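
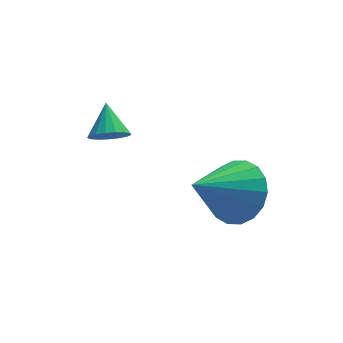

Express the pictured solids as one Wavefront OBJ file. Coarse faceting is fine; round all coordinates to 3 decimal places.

v -2.151 -0.879 -1.968
v -1.686 -0.713 -2.21
v -2.089 -0.101 -1.312
v -1.874 -0.586 -2.342
v -2.126 -0.526 -2.389
v -2.384 -0.547 -2.34
v -2.588 -0.644 -2.205
v -2.693 -0.795 -2.017
v -2.673 -0.965 -1.817
v -2.534 -1.116 -1.652
v -2.307 -1.212 -1.559
v -2.044 -1.232 -1.56
v -1.806 -1.171 -1.655
v -1.647 -1.043 -1.822
v -1.604 -0.878 -2.022
v 0.803 -2.153 -3.632
v 1.416 -2.775 -3.21
v -0.483 -2.727 -2.608
v 1.454 -2.422 -2.965
v 1.362 -2.015 -2.852
v 1.16 -1.636 -2.893
v 0.887 -1.359 -3.081
v 0.597 -1.24 -3.378
v 0.348 -1.301 -3.725
v 0.189 -1.532 -4.054
v 0.151 -1.885 -4.299
v 0.243 -2.291 -4.412
v 0.445 -2.67 -4.37
v 0.718 -2.947 -4.183
v 1.008 -3.067 -3.886
v 1.257 -3.005 -3.539
f 2 1 4
f 2 4 3
f 4 1 5
f 4 5 3
f 5 1 6
f 5 6 3
f 6 1 7
f 6 7 3
f 7 1 8
f 7 8 3
f 8 1 9
f 8 9 3
f 9 1 10
f 9 10 3
f 10 1 11
f 10 11 3
f 11 1 12
f 11 12 3
f 12 1 13
f 12 13 3
f 13 1 14
f 13 14 3
f 14 1 15
f 14 15 3
f 15 1 2
f 15 2 3
f 17 16 19
f 17 19 18
f 19 16 20
f 19 20 18
f 20 16 21
f 20 21 18
f 21 16 22
f 21 22 18
f 22 16 23
f 22 23 18
f 23 16 24
f 23 24 18
f 24 16 25
f 24 25 18
f 25 16 26
f 25 26 18
f 26 16 27
f 26 27 18
f 27 16 28
f 27 28 18
f 28 16 29
f 28 29 18
f 29 16 30
f 29 30 18
f 30 16 31
f 30 31 18
f 31 16 17
f 31 17 18



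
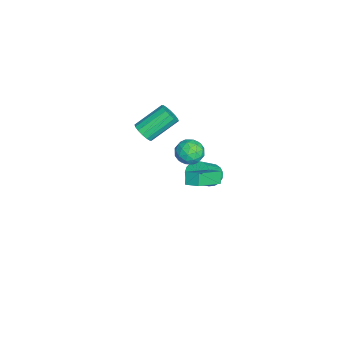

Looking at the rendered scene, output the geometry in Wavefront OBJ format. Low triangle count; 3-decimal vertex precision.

v -3.385 -0.051 -0.486
v -2.96 -0.299 0.081
v -3.73 1.243 1.332
v -4.155 1.491 0.766
v -2.739 -0.038 -0.104
v -3.51 1.504 1.147
v -2.691 0.219 -0.391
v -3.462 1.761 0.86
v -2.829 0.404 -0.704
v -3.6 1.945 0.548
v -3.116 0.466 -0.958
v -3.886 2.008 0.294
v -3.475 0.391 -1.085
v -4.245 1.933 0.166
v -3.81 0.197 -1.052
v -4.58 1.739 0.199
v -4.03 -0.064 -0.867
v -4.801 1.478 0.384
v -4.078 -0.321 -0.58
v -4.849 1.221 0.671
v -3.94 -0.505 -0.268
v -4.711 1.036 0.984
v -3.654 -0.568 -0.014
v -4.424 0.974 1.238
v -3.295 -0.493 0.114
v -4.065 1.049 1.365
v -1.86 3.42 0.133
v -1.042 3.49 -0.316
v -2.118 2.09 -0.544
v -1.3 2.16 -0.993
v -1.316 2.021 -0.068
v -1.156 2.843 0.351
v -2.004 2.737 -1.211
v -1.844 3.559 -0.792
v -1.131 3.068 -1.146
v -0.705 2.625 -0.44
v -2.455 2.955 -0.42
v -2.029 2.512 0.286
v -1.428 3.571 -0.032
v -1.732 2.009 -0.828
v -1.741 1.927 -0.284
v -1.26 1.968 -0.548
v -1.496 3.191 0.36
v -1.015 3.232 0.096
v -1.176 2.369 0.242
v -2.145 2.348 -0.956
v -1.664 2.389 -1.22
v -1.9 3.612 -0.312
v -1.419 3.653 -0.576
v -1.984 3.211 -1.102
v -0.999 3.364 -0.784
v -1.151 2.583 -1.182
v -1.565 2.922 -1.31
v -1.471 3.405 -1.064
v -0.75 3.104 -0.368
v -0.901 2.323 -0.767
v -0.911 2.241 -0.223
v -0.817 2.724 0.023
v -0.802 2.856 -0.857
v -2.259 3.257 -0.093
v -2.41 2.476 -0.492
v -2.343 2.856 -0.883
v -2.249 3.339 -0.637
v -2.009 2.997 0.322
v -2.161 2.216 -0.076
v -1.689 2.175 0.204
v -1.595 2.658 0.45
v -2.358 2.724 -0.003
v -2.601 4.004 -3.546
v -2.041 4.536 -3.71
v -0.939 3.769 -2.438
v -1.499 3.236 -2.274
v -2.244 4.7 -3.436
v -1.142 3.932 -2.164
v -2.528 4.704 -3.187
v -1.426 3.936 -1.915
v -2.829 4.547 -3.02
v -1.728 3.78 -1.748
v -3.078 4.267 -2.974
v -1.977 3.499 -1.702
v -3.218 3.926 -3.059
v -2.116 3.158 -1.787
v -3.216 3.602 -3.256
v -2.114 2.835 -1.983
v -3.073 3.371 -3.519
v -1.972 2.604 -2.246
v -2.822 3.285 -3.788
v -1.721 2.517 -2.515
v -2.521 3.363 -4.002
v -1.419 2.596 -2.729
v -2.237 3.589 -4.112
v -1.136 2.821 -2.839
v -2.037 3.909 -4.092
v -0.935 3.141 -2.819
v -1.966 4.251 -3.947
v -0.864 3.483 -2.674
v 3.818 2.916 2.924
v 4.202 3.648 3.225
v 2.453 4.071 1.861
v 2.837 4.802 2.163
v 4.323 2.918 2.277
v 4.707 3.649 2.579
v 2.958 4.072 1.215
v 3.342 4.804 1.516
f 2 1 5
f 2 5 3
f 3 5 6
f 3 6 4
f 5 1 7
f 5 7 6
f 6 7 8
f 6 8 4
f 7 1 9
f 7 9 8
f 8 9 10
f 8 10 4
f 9 1 11
f 9 11 10
f 10 11 12
f 10 12 4
f 11 1 13
f 11 13 12
f 12 13 14
f 12 14 4
f 13 1 15
f 13 15 14
f 14 15 16
f 14 16 4
f 15 1 17
f 15 17 16
f 16 17 18
f 16 18 4
f 17 1 19
f 17 19 18
f 18 19 20
f 18 20 4
f 19 1 21
f 19 21 20
f 20 21 22
f 20 22 4
f 21 1 23
f 21 23 22
f 22 23 24
f 22 24 4
f 23 1 25
f 23 25 24
f 24 25 26
f 24 26 4
f 25 1 2
f 25 2 26
f 26 2 3
f 26 3 4
f 27 64 43
f 64 38 67
f 43 67 32
f 64 67 43
f 27 43 39
f 43 32 44
f 39 44 28
f 43 44 39
f 27 39 48
f 39 28 49
f 48 49 34
f 39 49 48
f 27 48 60
f 48 34 63
f 60 63 37
f 48 63 60
f 27 60 64
f 60 37 68
f 64 68 38
f 60 68 64
f 28 44 55
f 44 32 58
f 55 58 36
f 44 58 55
f 32 67 45
f 67 38 66
f 45 66 31
f 67 66 45
f 38 68 65
f 68 37 61
f 65 61 29
f 68 61 65
f 37 63 62
f 63 34 50
f 62 50 33
f 63 50 62
f 34 49 54
f 49 28 51
f 54 51 35
f 49 51 54
f 30 56 42
f 56 36 57
f 42 57 31
f 56 57 42
f 30 42 40
f 42 31 41
f 40 41 29
f 42 41 40
f 30 40 47
f 40 29 46
f 47 46 33
f 40 46 47
f 30 47 52
f 47 33 53
f 52 53 35
f 47 53 52
f 30 52 56
f 52 35 59
f 56 59 36
f 52 59 56
f 31 57 45
f 57 36 58
f 45 58 32
f 57 58 45
f 29 41 65
f 41 31 66
f 65 66 38
f 41 66 65
f 33 46 62
f 46 29 61
f 62 61 37
f 46 61 62
f 35 53 54
f 53 33 50
f 54 50 34
f 53 50 54
f 36 59 55
f 59 35 51
f 55 51 28
f 59 51 55
f 70 69 73
f 70 73 71
f 71 73 74
f 71 74 72
f 73 69 75
f 73 75 74
f 74 75 76
f 74 76 72
f 75 69 77
f 75 77 76
f 76 77 78
f 76 78 72
f 77 69 79
f 77 79 78
f 78 79 80
f 78 80 72
f 79 69 81
f 79 81 80
f 80 81 82
f 80 82 72
f 81 69 83
f 81 83 82
f 82 83 84
f 82 84 72
f 83 69 85
f 83 85 84
f 84 85 86
f 84 86 72
f 85 69 87
f 85 87 86
f 86 87 88
f 86 88 72
f 87 69 89
f 87 89 88
f 88 89 90
f 88 90 72
f 89 69 91
f 89 91 90
f 90 91 92
f 90 92 72
f 91 69 93
f 91 93 92
f 92 93 94
f 92 94 72
f 93 69 95
f 93 95 94
f 94 95 96
f 94 96 72
f 95 69 70
f 95 70 96
f 96 70 71
f 96 71 72
f 98 100 97
f 101 98 97
f 97 100 99
f 99 101 97
f 98 104 100
f 102 98 101
f 102 104 98
f 100 104 99
f 103 101 99
f 99 104 103
f 103 102 101
f 104 102 103



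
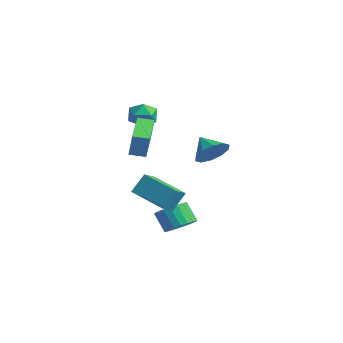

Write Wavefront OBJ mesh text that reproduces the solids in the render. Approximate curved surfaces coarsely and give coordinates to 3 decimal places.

v 1.796 -2.405 3.232
v 2.239 -2.424 4.571
v 2.249 -1.686 3.093
v 2.692 -1.706 4.431
v 3.448 -3.554 2.669
v 3.891 -3.574 4.007
v 3.901 -2.836 2.529
v 4.344 -2.855 3.868
v 2.167 0.068 -3.443
v 2.84 0.389 -2.921
v 2.106 0.193 -1.854
v 1.433 -0.128 -2.377
v 2.644 0.703 -2.999
v 1.909 0.507 -1.932
v 2.365 0.908 -3.153
v 1.631 0.711 -2.086
v 2.052 0.967 -3.357
v 1.318 0.77 -2.29
v 1.759 0.871 -3.576
v 1.025 0.674 -2.51
v 1.537 0.636 -3.773
v 0.802 0.439 -2.706
v 1.423 0.303 -3.912
v 0.689 0.106 -2.845
v 1.438 -0.071 -3.971
v 0.704 -0.267 -2.904
v 1.58 -0.42 -3.938
v 0.845 -0.617 -2.871
v 1.822 -0.685 -3.819
v 1.088 -0.882 -2.753
v 2.125 -0.82 -3.636
v 1.391 -1.017 -2.569
v 2.435 -0.801 -3.42
v 1.7 -0.998 -2.353
v 2.698 -0.632 -3.207
v 1.964 -0.829 -2.14
v 2.87 -0.342 -3.036
v 2.135 -0.538 -1.969
v 2.92 0.02 -2.934
v 2.186 -0.177 -1.868
v 2.484 -2.355 -0.563
v 2.569 -1.671 0.504
v 4.331 -1.606 -1.192
v 4.416 -0.922 -0.125
v 2.984 -3.178 -0.075
v 3.069 -2.494 0.992
v 4.831 -2.429 -0.704
v 4.916 -1.745 0.363
v -2.806 0.027 2.903
v -2.527 0.433 3.649
v -1.433 -0.233 2.531
v -1.154 0.173 3.277
v -1.579 -0.611 3.327
v -2.428 -0.451 3.557
v -1.532 0.651 2.623
v -2.381 0.811 2.853
v -1.74 0.818 3.476
v -1.769 0.039 3.911
v -2.191 0.161 2.269
v -2.22 -0.618 2.704
v -0.317 3.336 0.315
v 0.255 3.67 1.129
v -1.423 3.204 1.145
v -0.017 4.188 0.849
v -0.403 4.381 0.365
v -0.757 4.174 -0.139
v -0.942 3.647 -0.469
v -0.889 3.001 -0.5
v -0.617 2.483 -0.22
v -0.23 2.29 0.265
v 0.123 2.497 0.768
v 0.309 3.024 1.098
f 2 4 1
f 5 2 1
f 1 4 3
f 3 5 1
f 2 8 4
f 6 2 5
f 6 8 2
f 4 8 3
f 7 5 3
f 3 8 7
f 7 6 5
f 8 6 7
f 10 9 13
f 10 13 11
f 11 13 14
f 11 14 12
f 13 9 15
f 13 15 14
f 14 15 16
f 14 16 12
f 15 9 17
f 15 17 16
f 16 17 18
f 16 18 12
f 17 9 19
f 17 19 18
f 18 19 20
f 18 20 12
f 19 9 21
f 19 21 20
f 20 21 22
f 20 22 12
f 21 9 23
f 21 23 22
f 22 23 24
f 22 24 12
f 23 9 25
f 23 25 24
f 24 25 26
f 24 26 12
f 25 9 27
f 25 27 26
f 26 27 28
f 26 28 12
f 27 9 29
f 27 29 28
f 28 29 30
f 28 30 12
f 29 9 31
f 29 31 30
f 30 31 32
f 30 32 12
f 31 9 33
f 31 33 32
f 32 33 34
f 32 34 12
f 33 9 35
f 33 35 34
f 34 35 36
f 34 36 12
f 35 9 37
f 35 37 36
f 36 37 38
f 36 38 12
f 37 9 39
f 37 39 38
f 38 39 40
f 38 40 12
f 39 9 10
f 39 10 40
f 40 10 11
f 40 11 12
f 42 44 41
f 45 42 41
f 41 44 43
f 43 45 41
f 42 48 44
f 46 42 45
f 46 48 42
f 44 48 43
f 47 45 43
f 43 48 47
f 47 46 45
f 48 46 47
f 49 60 54
f 49 54 50
f 49 50 56
f 49 56 59
f 49 59 60
f 50 54 58
f 54 60 53
f 60 59 51
f 59 56 55
f 56 50 57
f 52 58 53
f 52 53 51
f 52 51 55
f 52 55 57
f 52 57 58
f 53 58 54
f 51 53 60
f 55 51 59
f 57 55 56
f 58 57 50
f 62 61 64
f 62 64 63
f 64 61 65
f 64 65 63
f 65 61 66
f 65 66 63
f 66 61 67
f 66 67 63
f 67 61 68
f 67 68 63
f 68 61 69
f 68 69 63
f 69 61 70
f 69 70 63
f 70 61 71
f 70 71 63
f 71 61 72
f 71 72 63
f 72 61 62
f 72 62 63



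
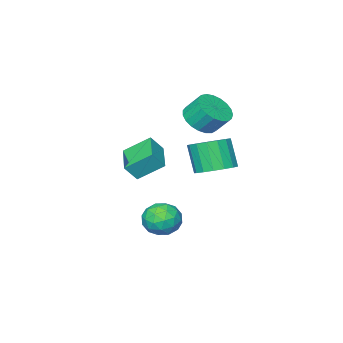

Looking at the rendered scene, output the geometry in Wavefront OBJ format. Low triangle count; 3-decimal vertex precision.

v 3.646 -3.359 0.495
v 2.774 -2.493 1.372
v 4.617 -2.063 0.18
v 3.745 -1.196 1.057
v 4.195 -3.584 1.263
v 3.323 -2.717 2.14
v 5.166 -2.287 0.948
v 4.294 -1.421 1.825
v -0.018 -2.088 -0.691
v 0.797 -2.689 -0.883
v 0.612 -3.412 0.6
v -0.202 -2.812 0.791
v 0.992 -2.292 -0.665
v 0.807 -3.015 0.818
v 0.955 -1.848 -0.453
v 0.77 -2.571 1.03
v 0.696 -1.459 -0.296
v 0.511 -2.183 1.187
v 0.273 -1.215 -0.229
v 0.088 -1.938 1.254
v -0.217 -1.17 -0.268
v -0.401 -1.894 1.214
v -0.66 -1.336 -0.404
v -0.845 -2.06 1.078
v -0.957 -1.674 -0.606
v -1.142 -2.398 0.876
v -1.038 -2.107 -0.828
v -1.223 -2.831 0.655
v -0.886 -2.536 -1.018
v -1.071 -3.259 0.465
v -0.535 -2.862 -1.133
v -0.719 -3.585 0.349
v -0.065 -3.011 -1.147
v -0.249 -3.734 0.335
v 0.416 -2.948 -1.057
v 0.231 -3.672 0.426
v 0.035 -3.185 2.152
v 0.881 -3.394 2.6
v 0.571 -2.684 3.516
v -0.275 -2.475 3.068
v 0.981 -3.066 2.38
v 0.671 -2.356 3.296
v 0.917 -2.758 2.12
v 0.607 -2.049 3.036
v 0.7 -2.525 1.866
v 0.39 -1.815 2.782
v 0.369 -2.405 1.661
v 0.059 -1.695 2.577
v -0.02 -2.421 1.541
v -0.33 -1.711 2.457
v -0.4 -2.568 1.527
v -0.71 -1.858 2.443
v -0.704 -2.822 1.621
v -1.014 -2.112 2.537
v -0.881 -3.139 1.806
v -1.191 -2.429 2.723
v -0.899 -3.464 2.052
v -1.209 -2.754 2.968
v -0.756 -3.74 2.314
v -1.066 -3.031 3.231
v -0.476 -3.921 2.549
v -0.786 -3.211 3.465
v -0.107 -3.974 2.715
v -0.417 -3.264 3.631
v 0.286 -3.891 2.784
v -0.025 -3.181 3.7
v 0.635 -3.686 2.743
v 0.325 -2.976 3.659
v 3.277 -1.511 -3.466
v 3.882 -1.842 -2.758
v 2.238 -2.678 -3.122
v 2.843 -3.009 -2.414
v 2.379 -2.143 -2.303
v 3.021 -1.422 -2.515
v 3.099 -3.098 -3.365
v 3.741 -2.377 -3.577
v 3.772 -2.823 -2.696
v 3.327 -2.233 -2.039
v 2.793 -2.287 -3.841
v 2.348 -1.697 -3.184
v 3.671 -1.575 -3.142
v 2.449 -2.945 -2.738
v 2.176 -2.437 -2.672
v 2.532 -2.631 -2.256
v 3.164 -1.328 -2.999
v 3.52 -1.522 -2.583
v 2.637 -1.699 -2.316
v 2.6 -2.998 -3.297
v 2.956 -3.192 -2.881
v 3.588 -1.889 -3.624
v 3.944 -2.083 -3.208
v 3.483 -2.821 -3.564
v 3.962 -2.345 -2.69
v 3.351 -3.031 -2.487
v 3.502 -3.083 -3.046
v 3.879 -2.659 -3.171
v 3.7 -1.998 -2.304
v 3.09 -2.684 -2.102
v 2.817 -2.175 -2.036
v 3.194 -1.752 -2.161
v 3.636 -2.575 -2.267
v 3.03 -1.836 -3.778
v 2.42 -2.522 -3.576
v 2.926 -2.768 -3.719
v 3.303 -2.345 -3.844
v 2.769 -1.489 -3.393
v 2.158 -2.175 -3.19
v 2.241 -1.861 -2.709
v 2.618 -1.437 -2.834
v 2.484 -1.945 -3.613
f 2 4 1
f 5 2 1
f 1 4 3
f 3 5 1
f 2 8 4
f 6 2 5
f 6 8 2
f 4 8 3
f 7 5 3
f 3 8 7
f 7 6 5
f 8 6 7
f 10 9 13
f 10 13 11
f 11 13 14
f 11 14 12
f 13 9 15
f 13 15 14
f 14 15 16
f 14 16 12
f 15 9 17
f 15 17 16
f 16 17 18
f 16 18 12
f 17 9 19
f 17 19 18
f 18 19 20
f 18 20 12
f 19 9 21
f 19 21 20
f 20 21 22
f 20 22 12
f 21 9 23
f 21 23 22
f 22 23 24
f 22 24 12
f 23 9 25
f 23 25 24
f 24 25 26
f 24 26 12
f 25 9 27
f 25 27 26
f 26 27 28
f 26 28 12
f 27 9 29
f 27 29 28
f 28 29 30
f 28 30 12
f 29 9 31
f 29 31 30
f 30 31 32
f 30 32 12
f 31 9 33
f 31 33 32
f 32 33 34
f 32 34 12
f 33 9 35
f 33 35 34
f 34 35 36
f 34 36 12
f 35 9 10
f 35 10 36
f 36 10 11
f 36 11 12
f 38 37 41
f 38 41 39
f 39 41 42
f 39 42 40
f 41 37 43
f 41 43 42
f 42 43 44
f 42 44 40
f 43 37 45
f 43 45 44
f 44 45 46
f 44 46 40
f 45 37 47
f 45 47 46
f 46 47 48
f 46 48 40
f 47 37 49
f 47 49 48
f 48 49 50
f 48 50 40
f 49 37 51
f 49 51 50
f 50 51 52
f 50 52 40
f 51 37 53
f 51 53 52
f 52 53 54
f 52 54 40
f 53 37 55
f 53 55 54
f 54 55 56
f 54 56 40
f 55 37 57
f 55 57 56
f 56 57 58
f 56 58 40
f 57 37 59
f 57 59 58
f 58 59 60
f 58 60 40
f 59 37 61
f 59 61 60
f 60 61 62
f 60 62 40
f 61 37 63
f 61 63 62
f 62 63 64
f 62 64 40
f 63 37 65
f 63 65 64
f 64 65 66
f 64 66 40
f 65 37 67
f 65 67 66
f 66 67 68
f 66 68 40
f 67 37 38
f 67 38 68
f 68 38 39
f 68 39 40
f 69 106 85
f 106 80 109
f 85 109 74
f 106 109 85
f 69 85 81
f 85 74 86
f 81 86 70
f 85 86 81
f 69 81 90
f 81 70 91
f 90 91 76
f 81 91 90
f 69 90 102
f 90 76 105
f 102 105 79
f 90 105 102
f 69 102 106
f 102 79 110
f 106 110 80
f 102 110 106
f 70 86 97
f 86 74 100
f 97 100 78
f 86 100 97
f 74 109 87
f 109 80 108
f 87 108 73
f 109 108 87
f 80 110 107
f 110 79 103
f 107 103 71
f 110 103 107
f 79 105 104
f 105 76 92
f 104 92 75
f 105 92 104
f 76 91 96
f 91 70 93
f 96 93 77
f 91 93 96
f 72 98 84
f 98 78 99
f 84 99 73
f 98 99 84
f 72 84 82
f 84 73 83
f 82 83 71
f 84 83 82
f 72 82 89
f 82 71 88
f 89 88 75
f 82 88 89
f 72 89 94
f 89 75 95
f 94 95 77
f 89 95 94
f 72 94 98
f 94 77 101
f 98 101 78
f 94 101 98
f 73 99 87
f 99 78 100
f 87 100 74
f 99 100 87
f 71 83 107
f 83 73 108
f 107 108 80
f 83 108 107
f 75 88 104
f 88 71 103
f 104 103 79
f 88 103 104
f 77 95 96
f 95 75 92
f 96 92 76
f 95 92 96
f 78 101 97
f 101 77 93
f 97 93 70
f 101 93 97



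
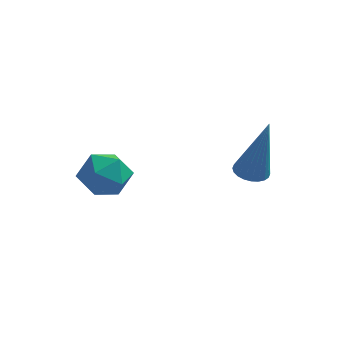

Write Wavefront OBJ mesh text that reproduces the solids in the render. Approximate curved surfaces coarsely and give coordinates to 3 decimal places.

v 1.631 1.514 -3.241
v 2.135 1.417 -3.371
v 2.129 1.326 -1.159
v 2.137 1.623 -3.353
v 2.062 1.812 -3.318
v 1.921 1.956 -3.271
v 1.736 2.033 -3.22
v 1.535 2.031 -3.172
v 1.348 1.95 -3.135
v 1.205 1.802 -3.113
v 1.126 1.611 -3.112
v 1.124 1.405 -3.13
v 1.199 1.216 -3.165
v 1.34 1.072 -3.212
v 1.525 0.995 -3.263
v 1.726 0.997 -3.311
v 1.913 1.078 -3.348
v 2.057 1.226 -3.369
v -1.53 -1.079 -1.418
v -0.933 -1.439 -1.809
v -2.327 -2.041 -1.751
v -1.73 -2.401 -2.142
v -1.716 -2.356 -1.344
v -1.223 -1.762 -1.138
v -2.037 -1.718 -2.422
v -1.544 -1.124 -2.216
v -1.246 -1.834 -2.429
v -1.048 -2.228 -1.763
v -2.212 -1.252 -1.797
v -2.014 -1.646 -1.131
f 2 1 4
f 2 4 3
f 4 1 5
f 4 5 3
f 5 1 6
f 5 6 3
f 6 1 7
f 6 7 3
f 7 1 8
f 7 8 3
f 8 1 9
f 8 9 3
f 9 1 10
f 9 10 3
f 10 1 11
f 10 11 3
f 11 1 12
f 11 12 3
f 12 1 13
f 12 13 3
f 13 1 14
f 13 14 3
f 14 1 15
f 14 15 3
f 15 1 16
f 15 16 3
f 16 1 17
f 16 17 3
f 17 1 18
f 17 18 3
f 18 1 2
f 18 2 3
f 19 30 24
f 19 24 20
f 19 20 26
f 19 26 29
f 19 29 30
f 20 24 28
f 24 30 23
f 30 29 21
f 29 26 25
f 26 20 27
f 22 28 23
f 22 23 21
f 22 21 25
f 22 25 27
f 22 27 28
f 23 28 24
f 21 23 30
f 25 21 29
f 27 25 26
f 28 27 20



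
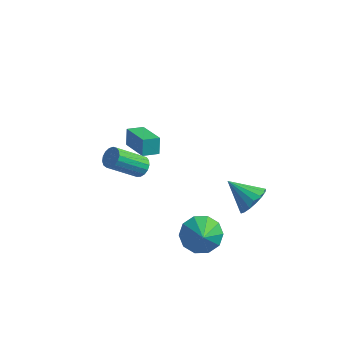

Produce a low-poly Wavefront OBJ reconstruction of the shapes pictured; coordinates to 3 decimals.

v -3.323 0.834 -0.685
v -3.471 1.243 0.182
v -4.725 1.925 -1.439
v -4.873 2.334 -0.572
v -2.707 1.486 -0.888
v -2.855 1.895 -0.021
v -4.109 2.577 -1.642
v -4.257 2.986 -0.775
v 2.614 0.701 -1.651
v 3.119 0.985 -0.937
v 1.226 0.799 -0.709
v 3.006 1.359 -1.141
v 2.804 1.581 -1.463
v 2.558 1.602 -1.828
v 2.325 1.416 -2.152
v 2.158 1.067 -2.361
v 2.095 0.633 -2.408
v 2.151 0.215 -2.281
v 2.314 -0.091 -2.01
v 2.545 -0.217 -1.657
v 2.791 -0.132 -1.302
v 2.998 0.144 -1.027
v 3.116 0.547 -0.896
v 1.653 -3.415 -0.491
v 2.572 -3.388 -0.977
v 2.067 -4.145 0.251
v 2.572 -2.929 -0.526
v 2.221 -2.657 -0.062
v 1.653 -2.674 0.238
v 1.085 -2.974 0.26
v 0.734 -3.443 -0.005
v 0.734 -3.901 -0.456
v 1.085 -4.173 -0.92
v 1.653 -4.156 -1.22
v 2.221 -3.856 -1.242
v -1.782 -2.594 2.6
v -1.457 -2.385 3.033
v -2.513 -3.358 4.293
v -2.838 -3.566 3.86
v -1.661 -2.198 3.007
v -2.717 -3.171 4.267
v -1.892 -2.102 2.887
v -2.948 -3.075 4.147
v -2.098 -2.118 2.702
v -3.154 -3.091 3.962
v -2.232 -2.244 2.493
v -3.288 -3.216 3.753
v -2.262 -2.449 2.309
v -3.318 -3.422 3.569
v -2.183 -2.688 2.192
v -3.239 -3.66 3.451
v -2.012 -2.905 2.168
v -3.067 -3.877 3.427
v -1.788 -3.051 2.243
v -2.843 -4.023 3.503
v -1.562 -3.092 2.4
v -2.618 -4.064 3.66
v -1.387 -3.019 2.603
v -2.443 -3.991 3.862
v -1.303 -2.848 2.805
v -2.359 -3.821 4.065
v -1.328 -2.62 2.96
v -2.384 -3.592 4.22
f 2 4 1
f 5 2 1
f 1 4 3
f 3 5 1
f 2 8 4
f 6 2 5
f 6 8 2
f 4 8 3
f 7 5 3
f 3 8 7
f 7 6 5
f 8 6 7
f 10 9 12
f 10 12 11
f 12 9 13
f 12 13 11
f 13 9 14
f 13 14 11
f 14 9 15
f 14 15 11
f 15 9 16
f 15 16 11
f 16 9 17
f 16 17 11
f 17 9 18
f 17 18 11
f 18 9 19
f 18 19 11
f 19 9 20
f 19 20 11
f 20 9 21
f 20 21 11
f 21 9 22
f 21 22 11
f 22 9 23
f 22 23 11
f 23 9 10
f 23 10 11
f 25 24 27
f 25 27 26
f 27 24 28
f 27 28 26
f 28 24 29
f 28 29 26
f 29 24 30
f 29 30 26
f 30 24 31
f 30 31 26
f 31 24 32
f 31 32 26
f 32 24 33
f 32 33 26
f 33 24 34
f 33 34 26
f 34 24 35
f 34 35 26
f 35 24 25
f 35 25 26
f 37 36 40
f 37 40 38
f 38 40 41
f 38 41 39
f 40 36 42
f 40 42 41
f 41 42 43
f 41 43 39
f 42 36 44
f 42 44 43
f 43 44 45
f 43 45 39
f 44 36 46
f 44 46 45
f 45 46 47
f 45 47 39
f 46 36 48
f 46 48 47
f 47 48 49
f 47 49 39
f 48 36 50
f 48 50 49
f 49 50 51
f 49 51 39
f 50 36 52
f 50 52 51
f 51 52 53
f 51 53 39
f 52 36 54
f 52 54 53
f 53 54 55
f 53 55 39
f 54 36 56
f 54 56 55
f 55 56 57
f 55 57 39
f 56 36 58
f 56 58 57
f 57 58 59
f 57 59 39
f 58 36 60
f 58 60 59
f 59 60 61
f 59 61 39
f 60 36 62
f 60 62 61
f 61 62 63
f 61 63 39
f 62 36 37
f 62 37 63
f 63 37 38
f 63 38 39



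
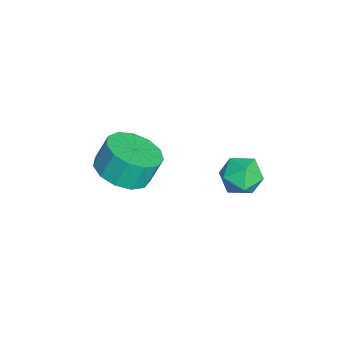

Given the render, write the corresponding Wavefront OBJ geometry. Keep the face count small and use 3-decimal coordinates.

v -0.647 2.52 2.088
v -0.223 1.952 1.996
v -1.577 1.848 1.944
v -1.153 1.28 1.852
v -1.202 1.59 2.495
v -0.627 2.006 2.584
v -1.173 1.794 1.356
v -0.598 2.21 1.445
v -0.548 1.504 1.544
v -0.565 1.377 2.248
v -1.235 2.423 1.692
v -1.252 2.296 2.396
v -3.059 -1.525 -0.095
v -2.445 -0.854 -0.288
v -2.606 -0.445 0.622
v -3.221 -1.115 0.815
v -2.911 -0.678 -0.449
v -3.072 -0.269 0.46
v -3.425 -0.771 -0.499
v -3.586 -0.361 0.411
v -3.822 -1.103 -0.419
v -3.983 -0.694 0.49
v -3.977 -1.569 -0.237
v -4.138 -1.16 0.672
v -3.841 -2.021 -0.01
v -4.002 -1.612 0.899
v -3.457 -2.315 0.191
v -3.618 -1.906 1.1
v -2.947 -2.359 0.301
v -3.108 -1.95 1.21
v -2.472 -2.137 0.285
v -2.633 -1.728 1.194
v -2.184 -1.721 0.149
v -2.345 -1.312 1.058
v -2.174 -1.243 -0.065
v -2.335 -0.834 0.845
f 1 12 6
f 1 6 2
f 1 2 8
f 1 8 11
f 1 11 12
f 2 6 10
f 6 12 5
f 12 11 3
f 11 8 7
f 8 2 9
f 4 10 5
f 4 5 3
f 4 3 7
f 4 7 9
f 4 9 10
f 5 10 6
f 3 5 12
f 7 3 11
f 9 7 8
f 10 9 2
f 14 13 17
f 14 17 15
f 15 17 18
f 15 18 16
f 17 13 19
f 17 19 18
f 18 19 20
f 18 20 16
f 19 13 21
f 19 21 20
f 20 21 22
f 20 22 16
f 21 13 23
f 21 23 22
f 22 23 24
f 22 24 16
f 23 13 25
f 23 25 24
f 24 25 26
f 24 26 16
f 25 13 27
f 25 27 26
f 26 27 28
f 26 28 16
f 27 13 29
f 27 29 28
f 28 29 30
f 28 30 16
f 29 13 31
f 29 31 30
f 30 31 32
f 30 32 16
f 31 13 33
f 31 33 32
f 32 33 34
f 32 34 16
f 33 13 35
f 33 35 34
f 34 35 36
f 34 36 16
f 35 13 14
f 35 14 36
f 36 14 15
f 36 15 16



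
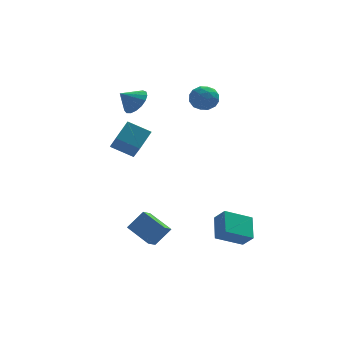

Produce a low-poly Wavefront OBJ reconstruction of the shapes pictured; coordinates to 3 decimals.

v 2.074 2.353 3.073
v 2.436 2.884 2.467
v 3.284 1.596 3.133
v 3.646 2.127 2.527
v 3.476 2.434 3.337
v 2.728 2.902 3.3
v 2.992 1.578 2.3
v 2.244 2.046 2.263
v 3.003 2.405 1.989
v 3.302 2.934 2.63
v 2.418 1.546 2.97
v 2.717 2.075 3.611
v 2.148 2.685 2.765
v 3.572 1.795 2.835
v 3.471 1.976 3.312
v 3.684 2.287 2.955
v 2.32 2.696 3.254
v 2.533 3.007 2.898
v 3.144 2.743 3.41
v 3.187 1.473 2.702
v 3.4 1.784 2.346
v 2.036 2.193 2.645
v 2.249 2.504 2.288
v 2.576 1.737 2.19
v 2.695 2.715 2.127
v 3.406 2.27 2.163
v 3.022 1.948 2.029
v 2.582 2.223 2.007
v 2.871 3.026 2.504
v 3.582 2.581 2.539
v 3.482 2.762 3.016
v 3.042 3.037 2.994
v 3.204 2.744 2.223
v 2.138 1.899 3.061
v 2.849 1.454 3.096
v 2.678 1.443 2.606
v 2.238 1.718 2.584
v 2.314 2.21 3.437
v 3.025 1.765 3.473
v 3.138 2.257 3.593
v 2.698 2.532 3.571
v 2.516 1.736 3.377
v -0.745 -3.29 -5.06
v -1.215 -3.948 -4.523
v -1.666 -2.125 -4.438
v -2.135 -2.782 -3.901
v 0.135 -3.118 -4.079
v -0.334 -3.775 -3.542
v -0.785 -1.952 -3.457
v -1.255 -2.61 -2.92
v 2.191 -4.372 -4.228
v 2.632 -4.887 -3.479
v 2.409 -3.067 -3.46
v 2.85 -3.582 -2.711
v 3.71 -4.178 -4.989
v 4.151 -4.693 -4.24
v 3.928 -2.873 -4.221
v 4.369 -3.388 -3.472
v -0.919 1.87 3.003
v -0.454 2.358 3.599
v -1.781 1.77 3.757
v -0.68 2.652 3.379
v -0.961 2.766 3.073
v -1.232 2.675 2.751
v -1.432 2.4 2.487
v -1.514 2.003 2.341
v -1.459 1.576 2.346
v -1.281 1.216 2.502
v -1.02 1.006 2.772
v -0.736 0.994 3.096
v -0.493 1.183 3.398
v -0.348 1.529 3.609
v -0.334 1.953 3.682
v -2.706 -3.133 2.93
v -1.984 -2.355 3.681
v -2.828 -1.766 1.631
v -2.106 -0.988 2.382
v -1.554 -3.612 2.318
v -0.832 -2.834 3.069
v -1.676 -2.245 1.019
v -0.954 -1.467 1.77
f 1 38 17
f 38 12 41
f 17 41 6
f 38 41 17
f 1 17 13
f 17 6 18
f 13 18 2
f 17 18 13
f 1 13 22
f 13 2 23
f 22 23 8
f 13 23 22
f 1 22 34
f 22 8 37
f 34 37 11
f 22 37 34
f 1 34 38
f 34 11 42
f 38 42 12
f 34 42 38
f 2 18 29
f 18 6 32
f 29 32 10
f 18 32 29
f 6 41 19
f 41 12 40
f 19 40 5
f 41 40 19
f 12 42 39
f 42 11 35
f 39 35 3
f 42 35 39
f 11 37 36
f 37 8 24
f 36 24 7
f 37 24 36
f 8 23 28
f 23 2 25
f 28 25 9
f 23 25 28
f 4 30 16
f 30 10 31
f 16 31 5
f 30 31 16
f 4 16 14
f 16 5 15
f 14 15 3
f 16 15 14
f 4 14 21
f 14 3 20
f 21 20 7
f 14 20 21
f 4 21 26
f 21 7 27
f 26 27 9
f 21 27 26
f 4 26 30
f 26 9 33
f 30 33 10
f 26 33 30
f 5 31 19
f 31 10 32
f 19 32 6
f 31 32 19
f 3 15 39
f 15 5 40
f 39 40 12
f 15 40 39
f 7 20 36
f 20 3 35
f 36 35 11
f 20 35 36
f 9 27 28
f 27 7 24
f 28 24 8
f 27 24 28
f 10 33 29
f 33 9 25
f 29 25 2
f 33 25 29
f 44 46 43
f 47 44 43
f 43 46 45
f 45 47 43
f 44 50 46
f 48 44 47
f 48 50 44
f 46 50 45
f 49 47 45
f 45 50 49
f 49 48 47
f 50 48 49
f 52 54 51
f 55 52 51
f 51 54 53
f 53 55 51
f 52 58 54
f 56 52 55
f 56 58 52
f 54 58 53
f 57 55 53
f 53 58 57
f 57 56 55
f 58 56 57
f 60 59 62
f 60 62 61
f 62 59 63
f 62 63 61
f 63 59 64
f 63 64 61
f 64 59 65
f 64 65 61
f 65 59 66
f 65 66 61
f 66 59 67
f 66 67 61
f 67 59 68
f 67 68 61
f 68 59 69
f 68 69 61
f 69 59 70
f 69 70 61
f 70 59 71
f 70 71 61
f 71 59 72
f 71 72 61
f 72 59 73
f 72 73 61
f 73 59 60
f 73 60 61
f 75 77 74
f 78 75 74
f 74 77 76
f 76 78 74
f 75 81 77
f 79 75 78
f 79 81 75
f 77 81 76
f 80 78 76
f 76 81 80
f 80 79 78
f 81 79 80



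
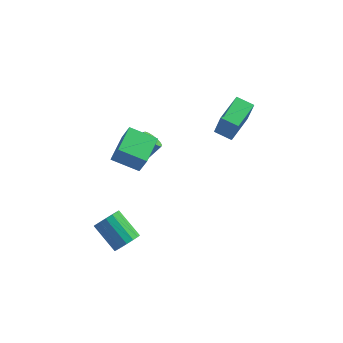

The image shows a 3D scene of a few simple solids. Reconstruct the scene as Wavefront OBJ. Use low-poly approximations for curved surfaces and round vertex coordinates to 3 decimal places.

v -2.96 -4.187 -4.085
v -2.516 -4.455 -3.35
v -4.015 -3.621 -2.139
v -4.46 -3.353 -2.875
v -2.352 -4.029 -3.441
v -3.852 -3.195 -2.23
v -2.351 -3.644 -3.705
v -3.851 -2.811 -2.494
v -2.514 -3.406 -4.07
v -4.013 -2.572 -2.86
v -2.796 -3.376 -4.44
v -4.295 -2.542 -3.229
v -3.122 -3.564 -4.715
v -4.621 -2.73 -3.504
v -3.405 -3.919 -4.821
v -4.904 -3.085 -3.61
v -3.568 -4.345 -4.73
v -5.068 -3.511 -3.519
v -3.569 -4.729 -4.466
v -5.069 -3.896 -3.255
v -3.407 -4.968 -4.1
v -4.906 -4.134 -2.89
v -3.125 -4.998 -3.731
v -4.624 -4.164 -2.52
v -2.799 -4.81 -3.456
v -4.298 -3.976 -2.245
v 0.98 0.64 3.096
v 1.419 0.342 4.785
v 1.436 2.686 3.339
v 1.875 2.388 5.027
v 2.085 0.432 2.773
v 2.524 0.134 4.461
v 2.541 2.478 3.015
v 2.98 2.18 4.704
v -4.636 -1.674 1.18
v -4.066 -2.012 2.592
v -4.501 0.229 1.58
v -3.93 -0.108 2.992
v -2.91 -1.652 0.488
v -2.339 -1.989 1.9
v -2.774 0.252 0.888
v -2.204 -0.086 2.3
v -4.291 3.055 -2.435
v -3.664 2.755 -2.744
v -2.963 3.344 -1.893
v -3.589 3.645 -1.585
v -3.709 3.068 -2.924
v -3.007 3.657 -2.073
v -3.886 3.378 -2.992
v -3.185 3.967 -2.142
v -4.157 3.614 -2.933
v -3.455 4.203 -2.082
v -4.458 3.722 -2.759
v -3.756 4.311 -1.909
v -4.72 3.678 -2.512
v -4.019 4.267 -1.661
v -4.885 3.49 -2.247
v -4.183 4.08 -1.396
v -4.913 3.203 -2.025
v -4.212 3.793 -1.174
v -4.799 2.883 -1.897
v -4.097 3.472 -1.046
v -4.568 2.602 -1.892
v -3.866 3.191 -1.042
v -4.274 2.424 -2.012
v -3.572 3.014 -1.162
v -3.983 2.392 -2.229
v -3.282 2.981 -1.378
v -3.763 2.511 -2.493
v -3.062 3.1 -1.642
f 2 1 5
f 2 5 3
f 3 5 6
f 3 6 4
f 5 1 7
f 5 7 6
f 6 7 8
f 6 8 4
f 7 1 9
f 7 9 8
f 8 9 10
f 8 10 4
f 9 1 11
f 9 11 10
f 10 11 12
f 10 12 4
f 11 1 13
f 11 13 12
f 12 13 14
f 12 14 4
f 13 1 15
f 13 15 14
f 14 15 16
f 14 16 4
f 15 1 17
f 15 17 16
f 16 17 18
f 16 18 4
f 17 1 19
f 17 19 18
f 18 19 20
f 18 20 4
f 19 1 21
f 19 21 20
f 20 21 22
f 20 22 4
f 21 1 23
f 21 23 22
f 22 23 24
f 22 24 4
f 23 1 25
f 23 25 24
f 24 25 26
f 24 26 4
f 25 1 2
f 25 2 26
f 26 2 3
f 26 3 4
f 28 30 27
f 31 28 27
f 27 30 29
f 29 31 27
f 28 34 30
f 32 28 31
f 32 34 28
f 30 34 29
f 33 31 29
f 29 34 33
f 33 32 31
f 34 32 33
f 36 38 35
f 39 36 35
f 35 38 37
f 37 39 35
f 36 42 38
f 40 36 39
f 40 42 36
f 38 42 37
f 41 39 37
f 37 42 41
f 41 40 39
f 42 40 41
f 44 43 47
f 44 47 45
f 45 47 48
f 45 48 46
f 47 43 49
f 47 49 48
f 48 49 50
f 48 50 46
f 49 43 51
f 49 51 50
f 50 51 52
f 50 52 46
f 51 43 53
f 51 53 52
f 52 53 54
f 52 54 46
f 53 43 55
f 53 55 54
f 54 55 56
f 54 56 46
f 55 43 57
f 55 57 56
f 56 57 58
f 56 58 46
f 57 43 59
f 57 59 58
f 58 59 60
f 58 60 46
f 59 43 61
f 59 61 60
f 60 61 62
f 60 62 46
f 61 43 63
f 61 63 62
f 62 63 64
f 62 64 46
f 63 43 65
f 63 65 64
f 64 65 66
f 64 66 46
f 65 43 67
f 65 67 66
f 66 67 68
f 66 68 46
f 67 43 69
f 67 69 68
f 68 69 70
f 68 70 46
f 69 43 44
f 69 44 70
f 70 44 45
f 70 45 46



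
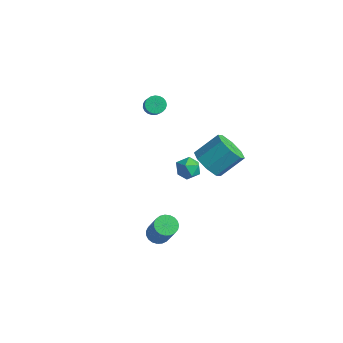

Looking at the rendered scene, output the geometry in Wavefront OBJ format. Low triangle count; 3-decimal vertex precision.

v 3.396 2.212 0.01
v 4.168 2.492 -0.66
v 4.695 3.768 0.479
v 3.924 3.488 1.15
v 3.478 2.897 -0.795
v 4.005 4.173 0.345
v 2.74 2.901 -0.457
v 3.267 4.177 0.682
v 2.387 2.501 0.154
v 2.914 3.777 1.293
v 2.625 1.932 0.681
v 3.152 3.208 1.82
v 3.315 1.527 0.815
v 3.842 2.803 1.955
v 4.053 1.523 0.478
v 4.58 2.799 1.617
v 4.406 1.923 -0.133
v 4.933 3.199 1.006
v -0.366 1.648 2.975
v 0.106 1.739 2.616
v 0.718 1.363 3.326
v 0.246 1.272 3.685
v 0.093 1.955 2.741
v 0.706 1.579 3.451
v 0.001 2.117 2.907
v 0.614 1.742 3.617
v -0.154 2.199 3.084
v 0.458 1.823 3.794
v -0.347 2.185 3.242
v 0.266 1.809 3.952
v -0.542 2.078 3.354
v 0.07 1.702 4.064
v -0.707 1.897 3.401
v -0.095 1.521 4.111
v -0.814 1.673 3.374
v -0.201 1.297 4.084
v -0.842 1.444 3.278
v -0.23 1.069 3.988
v -0.789 1.251 3.129
v -0.177 0.875 3.84
v -0.662 1.126 2.954
v -0.05 0.751 3.664
v -0.484 1.092 2.783
v 0.128 0.716 3.493
v -0.286 1.154 2.644
v 0.326 0.778 3.354
v -0.102 1.301 2.563
v 0.511 0.925 3.273
v 0.037 1.508 2.553
v 0.649 1.132 3.263
v 2.763 -0.828 -4.684
v 3.353 -0.734 -5.03
v 4.487 -1.138 -3.201
v 3.897 -1.232 -2.856
v 3.296 -0.469 -4.936
v 4.43 -0.873 -3.107
v 3.146 -0.266 -4.798
v 4.281 -0.67 -2.969
v 2.931 -0.16 -4.641
v 4.066 -0.564 -2.812
v 2.686 -0.17 -4.492
v 3.821 -0.574 -2.663
v 2.455 -0.293 -4.375
v 3.59 -0.698 -2.546
v 2.277 -0.509 -4.313
v 3.411 -0.913 -2.484
v 2.183 -0.78 -4.314
v 3.317 -1.184 -2.485
v 2.189 -1.059 -4.38
v 3.323 -1.464 -2.551
v 2.294 -1.299 -4.498
v 3.429 -1.703 -2.669
v 2.48 -1.456 -4.648
v 3.615 -1.861 -2.819
v 2.716 -1.506 -4.805
v 3.85 -1.91 -2.976
v 2.959 -1.438 -4.941
v 4.094 -1.842 -3.112
v 3.168 -1.264 -5.033
v 4.303 -1.668 -3.204
v 3.308 -1.015 -5.064
v 4.442 -1.419 -3.235
v -0.054 3.655 -2.789
v 0.43 3.723 -3.46
v 0.87 2.877 -2.2
v 1.354 2.945 -2.871
v 1.226 3.604 -2.383
v 0.655 4.086 -2.747
v 0.645 2.514 -2.913
v 0.074 2.996 -3.277
v 0.862 3.018 -3.537
v 1.222 3.692 -3.209
v 0.078 2.908 -2.451
v 0.438 3.582 -2.123
f 2 1 5
f 2 5 3
f 3 5 6
f 3 6 4
f 5 1 7
f 5 7 6
f 6 7 8
f 6 8 4
f 7 1 9
f 7 9 8
f 8 9 10
f 8 10 4
f 9 1 11
f 9 11 10
f 10 11 12
f 10 12 4
f 11 1 13
f 11 13 12
f 12 13 14
f 12 14 4
f 13 1 15
f 13 15 14
f 14 15 16
f 14 16 4
f 15 1 17
f 15 17 16
f 16 17 18
f 16 18 4
f 17 1 2
f 17 2 18
f 18 2 3
f 18 3 4
f 20 19 23
f 20 23 21
f 21 23 24
f 21 24 22
f 23 19 25
f 23 25 24
f 24 25 26
f 24 26 22
f 25 19 27
f 25 27 26
f 26 27 28
f 26 28 22
f 27 19 29
f 27 29 28
f 28 29 30
f 28 30 22
f 29 19 31
f 29 31 30
f 30 31 32
f 30 32 22
f 31 19 33
f 31 33 32
f 32 33 34
f 32 34 22
f 33 19 35
f 33 35 34
f 34 35 36
f 34 36 22
f 35 19 37
f 35 37 36
f 36 37 38
f 36 38 22
f 37 19 39
f 37 39 38
f 38 39 40
f 38 40 22
f 39 19 41
f 39 41 40
f 40 41 42
f 40 42 22
f 41 19 43
f 41 43 42
f 42 43 44
f 42 44 22
f 43 19 45
f 43 45 44
f 44 45 46
f 44 46 22
f 45 19 47
f 45 47 46
f 46 47 48
f 46 48 22
f 47 19 49
f 47 49 48
f 48 49 50
f 48 50 22
f 49 19 20
f 49 20 50
f 50 20 21
f 50 21 22
f 52 51 55
f 52 55 53
f 53 55 56
f 53 56 54
f 55 51 57
f 55 57 56
f 56 57 58
f 56 58 54
f 57 51 59
f 57 59 58
f 58 59 60
f 58 60 54
f 59 51 61
f 59 61 60
f 60 61 62
f 60 62 54
f 61 51 63
f 61 63 62
f 62 63 64
f 62 64 54
f 63 51 65
f 63 65 64
f 64 65 66
f 64 66 54
f 65 51 67
f 65 67 66
f 66 67 68
f 66 68 54
f 67 51 69
f 67 69 68
f 68 69 70
f 68 70 54
f 69 51 71
f 69 71 70
f 70 71 72
f 70 72 54
f 71 51 73
f 71 73 72
f 72 73 74
f 72 74 54
f 73 51 75
f 73 75 74
f 74 75 76
f 74 76 54
f 75 51 77
f 75 77 76
f 76 77 78
f 76 78 54
f 77 51 79
f 77 79 78
f 78 79 80
f 78 80 54
f 79 51 81
f 79 81 80
f 80 81 82
f 80 82 54
f 81 51 52
f 81 52 82
f 82 52 53
f 82 53 54
f 83 94 88
f 83 88 84
f 83 84 90
f 83 90 93
f 83 93 94
f 84 88 92
f 88 94 87
f 94 93 85
f 93 90 89
f 90 84 91
f 86 92 87
f 86 87 85
f 86 85 89
f 86 89 91
f 86 91 92
f 87 92 88
f 85 87 94
f 89 85 93
f 91 89 90
f 92 91 84



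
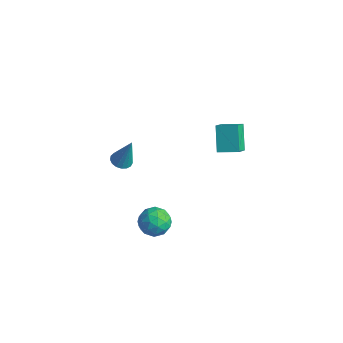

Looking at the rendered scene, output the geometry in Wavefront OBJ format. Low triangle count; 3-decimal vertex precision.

v -3.106 -0.293 -0.442
v -2.52 -0.135 -0.644
v -2.554 0.013 1.402
v -2.672 0.131 -0.643
v -2.923 0.3 -0.596
v -3.216 0.333 -0.514
v -3.484 0.223 -0.415
v -3.666 -0.006 -0.323
v -3.719 -0.301 -0.258
v -3.632 -0.594 -0.235
v -3.425 -0.818 -0.26
v -3.144 -0.922 -0.327
v -2.855 -0.882 -0.42
v -2.624 -0.707 -0.518
v -2.503 -0.437 -0.599
v 1.145 3.059 3.779
v 1.542 2.264 4.508
v 2.073 3.758 4.035
v 2.471 2.962 4.764
v 1.989 2.378 2.576
v 2.387 1.582 3.305
v 2.918 3.076 2.832
v 3.315 2.281 3.561
v -0.305 0.115 -2.994
v 0.566 0.051 -3.433
v -0.486 -1.451 -3.127
v 0.385 -1.515 -3.566
v 0.331 -1.284 -2.617
v 0.444 -0.316 -2.535
v -0.364 -1.084 -4.025
v -0.251 -0.116 -3.943
v 0.53 -0.69 -4.07
v 0.96 -0.813 -3.201
v -0.88 -0.587 -3.359
v -0.45 -0.71 -2.49
v 0.147 0.221 -3.202
v -0.067 -1.621 -3.358
v -0.098 -1.485 -2.8
v 0.414 -1.522 -3.059
v 0.074 0.005 -2.674
v 0.587 -0.033 -2.932
v 0.449 -0.817 -2.453
v -0.507 -1.367 -3.628
v 0.006 -1.405 -3.886
v -0.334 0.122 -3.501
v 0.178 0.085 -3.76
v -0.369 -0.583 -4.107
v 0.637 -0.252 -3.835
v 0.531 -1.173 -3.913
v 0.091 -0.92 -4.182
v 0.157 -0.351 -4.134
v 0.89 -0.325 -3.323
v 0.783 -1.246 -3.401
v 0.752 -1.11 -2.844
v 0.818 -0.541 -2.796
v 0.869 -0.761 -3.698
v -0.703 -0.154 -3.159
v -0.81 -1.075 -3.237
v -0.738 -0.859 -3.764
v -0.672 -0.29 -3.716
v -0.451 -0.227 -2.647
v -0.557 -1.148 -2.725
v -0.077 -1.049 -2.426
v -0.011 -0.48 -2.378
v -0.789 -0.639 -2.862
f 2 1 4
f 2 4 3
f 4 1 5
f 4 5 3
f 5 1 6
f 5 6 3
f 6 1 7
f 6 7 3
f 7 1 8
f 7 8 3
f 8 1 9
f 8 9 3
f 9 1 10
f 9 10 3
f 10 1 11
f 10 11 3
f 11 1 12
f 11 12 3
f 12 1 13
f 12 13 3
f 13 1 14
f 13 14 3
f 14 1 15
f 14 15 3
f 15 1 2
f 15 2 3
f 17 19 16
f 20 17 16
f 16 19 18
f 18 20 16
f 17 23 19
f 21 17 20
f 21 23 17
f 19 23 18
f 22 20 18
f 18 23 22
f 22 21 20
f 23 21 22
f 24 61 40
f 61 35 64
f 40 64 29
f 61 64 40
f 24 40 36
f 40 29 41
f 36 41 25
f 40 41 36
f 24 36 45
f 36 25 46
f 45 46 31
f 36 46 45
f 24 45 57
f 45 31 60
f 57 60 34
f 45 60 57
f 24 57 61
f 57 34 65
f 61 65 35
f 57 65 61
f 25 41 52
f 41 29 55
f 52 55 33
f 41 55 52
f 29 64 42
f 64 35 63
f 42 63 28
f 64 63 42
f 35 65 62
f 65 34 58
f 62 58 26
f 65 58 62
f 34 60 59
f 60 31 47
f 59 47 30
f 60 47 59
f 31 46 51
f 46 25 48
f 51 48 32
f 46 48 51
f 27 53 39
f 53 33 54
f 39 54 28
f 53 54 39
f 27 39 37
f 39 28 38
f 37 38 26
f 39 38 37
f 27 37 44
f 37 26 43
f 44 43 30
f 37 43 44
f 27 44 49
f 44 30 50
f 49 50 32
f 44 50 49
f 27 49 53
f 49 32 56
f 53 56 33
f 49 56 53
f 28 54 42
f 54 33 55
f 42 55 29
f 54 55 42
f 26 38 62
f 38 28 63
f 62 63 35
f 38 63 62
f 30 43 59
f 43 26 58
f 59 58 34
f 43 58 59
f 32 50 51
f 50 30 47
f 51 47 31
f 50 47 51
f 33 56 52
f 56 32 48
f 52 48 25
f 56 48 52



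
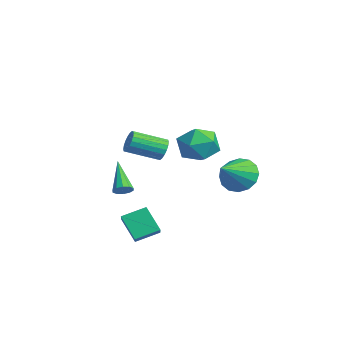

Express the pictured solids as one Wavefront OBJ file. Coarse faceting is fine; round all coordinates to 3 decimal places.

v 0.775 2.061 3.174
v 1.429 2.205 4.13
v 1.691 0.455 2.79
v 2.345 0.599 3.746
v 1.209 0.351 3.847
v 0.643 1.343 4.085
v 2.477 1.317 2.835
v 1.911 2.309 3.073
v 2.481 1.745 3.921
v 1.697 1.148 4.546
v 1.423 1.512 2.374
v 0.639 0.915 2.999
v 2.062 -0.602 3.535
v 2.358 -0.868 3.021
v 2.014 -2.464 3.651
v 1.718 -2.198 4.165
v 2.573 -0.839 3.212
v 2.23 -2.436 3.841
v 2.688 -0.764 3.467
v 2.344 -2.36 4.096
v 2.678 -0.656 3.735
v 2.334 -2.252 4.364
v 2.546 -0.537 3.964
v 2.203 -2.134 4.593
v 2.319 -0.432 4.108
v 1.975 -2.028 4.737
v 2.04 -0.36 4.138
v 1.697 -1.956 4.767
v 1.766 -0.336 4.049
v 1.422 -1.932 4.679
v 1.55 -0.364 3.859
v 1.207 -1.961 4.488
v 1.436 -0.44 3.604
v 1.092 -2.036 4.233
v 1.446 -0.548 3.336
v 1.102 -2.144 3.965
v 1.577 -0.666 3.107
v 1.234 -2.263 3.736
v 1.805 -0.772 2.963
v 1.461 -2.368 3.592
v 2.083 -0.844 2.933
v 1.74 -2.44 3.562
v -2.722 -1.024 -0.848
v -2.365 -1.152 -0.451
v -4.238 -0.796 0.588
v -2.356 -0.815 -0.495
v -2.488 -0.558 -0.674
v -2.709 -0.478 -0.92
v -2.935 -0.607 -1.138
v -3.08 -0.895 -1.246
v -3.089 -1.232 -1.201
v -2.957 -1.489 -1.022
v -2.736 -1.569 -0.776
v -2.51 -1.44 -0.558
v 0.38 3.903 0.677
v 1.316 4.421 0.468
v 1.36 2.537 1.683
v 1.131 4.644 0.951
v 0.744 4.669 1.362
v 0.26 4.489 1.588
v -0.192 4.151 1.571
v -0.491 3.748 1.313
v -0.556 3.386 0.886
v -0.371 3.162 0.402
v 0.016 3.137 -0.008
v 0.5 3.318 -0.235
v 0.952 3.655 -0.217
v 1.251 4.059 0.04
v 1.952 -2.661 -0.742
v 2.87 -2.979 -0.145
v 2.063 -1.455 -0.271
v 2.981 -1.773 0.326
v 2.839 -2.287 -1.906
v 3.757 -2.605 -1.309
v 2.95 -1.081 -1.435
v 3.868 -1.399 -0.838
f 1 12 6
f 1 6 2
f 1 2 8
f 1 8 11
f 1 11 12
f 2 6 10
f 6 12 5
f 12 11 3
f 11 8 7
f 8 2 9
f 4 10 5
f 4 5 3
f 4 3 7
f 4 7 9
f 4 9 10
f 5 10 6
f 3 5 12
f 7 3 11
f 9 7 8
f 10 9 2
f 14 13 17
f 14 17 15
f 15 17 18
f 15 18 16
f 17 13 19
f 17 19 18
f 18 19 20
f 18 20 16
f 19 13 21
f 19 21 20
f 20 21 22
f 20 22 16
f 21 13 23
f 21 23 22
f 22 23 24
f 22 24 16
f 23 13 25
f 23 25 24
f 24 25 26
f 24 26 16
f 25 13 27
f 25 27 26
f 26 27 28
f 26 28 16
f 27 13 29
f 27 29 28
f 28 29 30
f 28 30 16
f 29 13 31
f 29 31 30
f 30 31 32
f 30 32 16
f 31 13 33
f 31 33 32
f 32 33 34
f 32 34 16
f 33 13 35
f 33 35 34
f 34 35 36
f 34 36 16
f 35 13 37
f 35 37 36
f 36 37 38
f 36 38 16
f 37 13 39
f 37 39 38
f 38 39 40
f 38 40 16
f 39 13 41
f 39 41 40
f 40 41 42
f 40 42 16
f 41 13 14
f 41 14 42
f 42 14 15
f 42 15 16
f 44 43 46
f 44 46 45
f 46 43 47
f 46 47 45
f 47 43 48
f 47 48 45
f 48 43 49
f 48 49 45
f 49 43 50
f 49 50 45
f 50 43 51
f 50 51 45
f 51 43 52
f 51 52 45
f 52 43 53
f 52 53 45
f 53 43 54
f 53 54 45
f 54 43 44
f 54 44 45
f 56 55 58
f 56 58 57
f 58 55 59
f 58 59 57
f 59 55 60
f 59 60 57
f 60 55 61
f 60 61 57
f 61 55 62
f 61 62 57
f 62 55 63
f 62 63 57
f 63 55 64
f 63 64 57
f 64 55 65
f 64 65 57
f 65 55 66
f 65 66 57
f 66 55 67
f 66 67 57
f 67 55 68
f 67 68 57
f 68 55 56
f 68 56 57
f 70 72 69
f 73 70 69
f 69 72 71
f 71 73 69
f 70 76 72
f 74 70 73
f 74 76 70
f 72 76 71
f 75 73 71
f 71 76 75
f 75 74 73
f 76 74 75



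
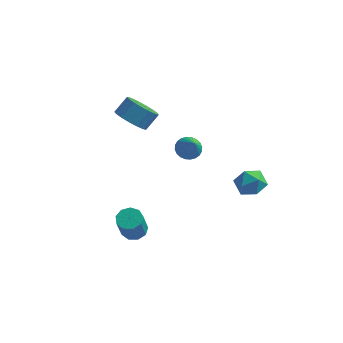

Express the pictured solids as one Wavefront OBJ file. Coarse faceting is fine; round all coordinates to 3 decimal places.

v -3.063 -0.138 1.548
v -2.256 -0.552 1.473
v -1.87 0.064 2.217
v -2.677 0.478 2.292
v -2.231 -0.223 1.188
v -1.846 0.393 1.932
v -2.397 0.125 0.986
v -2.012 0.741 1.73
v -2.716 0.413 0.912
v -2.33 1.029 1.656
v -3.114 0.575 0.984
v -2.728 1.191 1.729
v -3.5 0.573 1.186
v -3.114 1.189 1.93
v -3.786 0.409 1.47
v -3.4 1.025 2.214
v -3.906 0.119 1.772
v -3.521 0.735 2.516
v -3.833 -0.229 2.023
v -3.448 0.386 2.767
v -3.584 -0.557 2.165
v -3.198 0.059 2.909
v -3.215 -0.789 2.166
v -2.83 -0.173 2.91
v -2.811 -0.871 2.025
v -2.426 -0.255 2.769
v -2.465 -0.786 1.775
v -2.08 -0.17 2.519
v -1.516 -3.406 -3.444
v -0.886 -3.53 -3.54
v -0.813 -4.239 -2.153
v -1.444 -4.114 -2.056
v -0.934 -3.138 -3.337
v -0.861 -3.846 -1.95
v -1.254 -2.87 -3.184
v -1.182 -3.579 -1.796
v -1.698 -2.854 -3.153
v -1.625 -3.562 -1.765
v -2.056 -3.095 -3.257
v -1.984 -3.804 -1.869
v -2.162 -3.482 -3.449
v -2.089 -4.191 -2.061
v -1.965 -3.833 -3.639
v -1.893 -4.542 -2.251
v -1.559 -3.984 -3.737
v -1.487 -4.693 -2.349
v -1.133 -3.864 -3.698
v -1.06 -4.573 -2.31
v 1.597 2.673 -3.903
v 2.274 3.148 -3.595
v 1.966 1.592 -3.045
v 2.643 2.067 -2.737
v 1.814 2.301 -2.541
v 1.586 2.969 -3.071
v 2.654 1.771 -3.569
v 2.426 2.439 -4.099
v 2.928 2.591 -3.389
v 2.409 2.919 -2.753
v 1.831 1.821 -3.887
v 1.312 2.149 -3.251
v 0.584 -1.922 1.908
v 1.023 -2.148 1.501
v 1.156 -2.618 2.912
v 1.135 -1.94 1.582
v 1.162 -1.729 1.712
v 1.102 -1.547 1.873
v 0.963 -1.422 2.038
v 0.766 -1.374 2.184
v 0.541 -1.408 2.288
v 0.323 -1.521 2.334
v 0.145 -1.695 2.314
v 0.034 -1.903 2.233
v 0.006 -2.114 2.103
v 0.066 -2.296 1.942
v 0.206 -2.421 1.777
v 0.402 -2.469 1.631
v 0.627 -2.435 1.527
v 0.845 -2.322 1.482
f 2 1 5
f 2 5 3
f 3 5 6
f 3 6 4
f 5 1 7
f 5 7 6
f 6 7 8
f 6 8 4
f 7 1 9
f 7 9 8
f 8 9 10
f 8 10 4
f 9 1 11
f 9 11 10
f 10 11 12
f 10 12 4
f 11 1 13
f 11 13 12
f 12 13 14
f 12 14 4
f 13 1 15
f 13 15 14
f 14 15 16
f 14 16 4
f 15 1 17
f 15 17 16
f 16 17 18
f 16 18 4
f 17 1 19
f 17 19 18
f 18 19 20
f 18 20 4
f 19 1 21
f 19 21 20
f 20 21 22
f 20 22 4
f 21 1 23
f 21 23 22
f 22 23 24
f 22 24 4
f 23 1 25
f 23 25 24
f 24 25 26
f 24 26 4
f 25 1 27
f 25 27 26
f 26 27 28
f 26 28 4
f 27 1 2
f 27 2 28
f 28 2 3
f 28 3 4
f 30 29 33
f 30 33 31
f 31 33 34
f 31 34 32
f 33 29 35
f 33 35 34
f 34 35 36
f 34 36 32
f 35 29 37
f 35 37 36
f 36 37 38
f 36 38 32
f 37 29 39
f 37 39 38
f 38 39 40
f 38 40 32
f 39 29 41
f 39 41 40
f 40 41 42
f 40 42 32
f 41 29 43
f 41 43 42
f 42 43 44
f 42 44 32
f 43 29 45
f 43 45 44
f 44 45 46
f 44 46 32
f 45 29 47
f 45 47 46
f 46 47 48
f 46 48 32
f 47 29 30
f 47 30 48
f 48 30 31
f 48 31 32
f 49 60 54
f 49 54 50
f 49 50 56
f 49 56 59
f 49 59 60
f 50 54 58
f 54 60 53
f 60 59 51
f 59 56 55
f 56 50 57
f 52 58 53
f 52 53 51
f 52 51 55
f 52 55 57
f 52 57 58
f 53 58 54
f 51 53 60
f 55 51 59
f 57 55 56
f 58 57 50
f 62 61 64
f 62 64 63
f 64 61 65
f 64 65 63
f 65 61 66
f 65 66 63
f 66 61 67
f 66 67 63
f 67 61 68
f 67 68 63
f 68 61 69
f 68 69 63
f 69 61 70
f 69 70 63
f 70 61 71
f 70 71 63
f 71 61 72
f 71 72 63
f 72 61 73
f 72 73 63
f 73 61 74
f 73 74 63
f 74 61 75
f 74 75 63
f 75 61 76
f 75 76 63
f 76 61 77
f 76 77 63
f 77 61 78
f 77 78 63
f 78 61 62
f 78 62 63



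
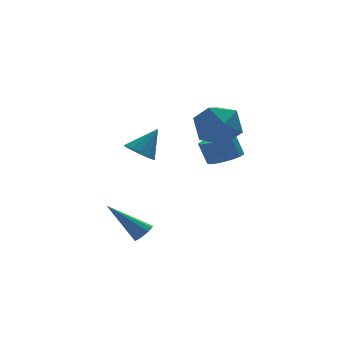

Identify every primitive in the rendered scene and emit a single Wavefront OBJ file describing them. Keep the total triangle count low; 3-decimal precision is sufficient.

v -2.413 -2.204 -0.972
v -2.149 -2.473 -0.585
v -3.707 -1.396 0.472
v -2.011 -2.204 -0.611
v -2 -1.934 -0.753
v -2.12 -1.751 -0.963
v -2.334 -1.711 -1.177
v -2.572 -1.828 -1.325
v -2.76 -2.064 -1.361
v -2.838 -2.345 -1.273
v -2.781 -2.581 -1.09
v -2.607 -2.698 -0.869
v -2.372 -2.657 -0.681
v 2.503 0.951 1.388
v 3.319 0.898 1.62
v 3.033 1.236 2.703
v 2.217 1.289 2.472
v 3.279 1.281 1.49
v 2.994 1.619 2.573
v 3.062 1.589 1.337
v 2.776 1.927 2.42
v 2.716 1.751 1.195
v 2.431 2.089 2.278
v 2.322 1.729 1.098
v 2.036 2.067 2.181
v 1.969 1.529 1.067
v 1.683 1.867 2.15
v 1.738 1.197 1.11
v 1.453 1.535 2.193
v 1.683 0.808 1.217
v 1.397 1.146 2.3
v 1.815 0.452 1.363
v 1.529 0.79 2.446
v 2.105 0.211 1.515
v 1.819 0.549 2.598
v 2.486 0.138 1.638
v 2.2 0.477 2.721
v 2.871 0.253 1.703
v 2.585 0.591 2.787
v 3.171 0.527 1.697
v 2.886 0.865 2.78
v -1.169 1.731 1.963
v -0.571 1.462 1.54
v -0.211 2.009 3.137
v -0.597 1.893 1.458
v -0.804 2.273 1.537
v -1.126 2.481 1.751
v -1.463 2.45 2.033
v -1.706 2.192 2.292
v -1.778 1.787 2.447
v -1.657 1.364 2.448
v -1.381 1.058 2.295
v -1.038 0.966 2.037
v -0.736 1.117 1.755
v 1.094 1.208 3.875
v 2.223 1.274 4.333
v 1.577 -0.454 2.927
v 2.706 -0.388 3.385
v 1.763 -0.633 4.119
v 1.465 0.394 4.705
v 2.335 0.426 2.555
v 2.037 1.453 3.141
v 2.99 0.791 3.517
v 2.636 0.137 4.484
v 1.164 0.683 2.776
v 0.81 0.029 3.743
f 2 1 4
f 2 4 3
f 4 1 5
f 4 5 3
f 5 1 6
f 5 6 3
f 6 1 7
f 6 7 3
f 7 1 8
f 7 8 3
f 8 1 9
f 8 9 3
f 9 1 10
f 9 10 3
f 10 1 11
f 10 11 3
f 11 1 12
f 11 12 3
f 12 1 13
f 12 13 3
f 13 1 2
f 13 2 3
f 15 14 18
f 15 18 16
f 16 18 19
f 16 19 17
f 18 14 20
f 18 20 19
f 19 20 21
f 19 21 17
f 20 14 22
f 20 22 21
f 21 22 23
f 21 23 17
f 22 14 24
f 22 24 23
f 23 24 25
f 23 25 17
f 24 14 26
f 24 26 25
f 25 26 27
f 25 27 17
f 26 14 28
f 26 28 27
f 27 28 29
f 27 29 17
f 28 14 30
f 28 30 29
f 29 30 31
f 29 31 17
f 30 14 32
f 30 32 31
f 31 32 33
f 31 33 17
f 32 14 34
f 32 34 33
f 33 34 35
f 33 35 17
f 34 14 36
f 34 36 35
f 35 36 37
f 35 37 17
f 36 14 38
f 36 38 37
f 37 38 39
f 37 39 17
f 38 14 40
f 38 40 39
f 39 40 41
f 39 41 17
f 40 14 15
f 40 15 41
f 41 15 16
f 41 16 17
f 43 42 45
f 43 45 44
f 45 42 46
f 45 46 44
f 46 42 47
f 46 47 44
f 47 42 48
f 47 48 44
f 48 42 49
f 48 49 44
f 49 42 50
f 49 50 44
f 50 42 51
f 50 51 44
f 51 42 52
f 51 52 44
f 52 42 53
f 52 53 44
f 53 42 54
f 53 54 44
f 54 42 43
f 54 43 44
f 55 66 60
f 55 60 56
f 55 56 62
f 55 62 65
f 55 65 66
f 56 60 64
f 60 66 59
f 66 65 57
f 65 62 61
f 62 56 63
f 58 64 59
f 58 59 57
f 58 57 61
f 58 61 63
f 58 63 64
f 59 64 60
f 57 59 66
f 61 57 65
f 63 61 62
f 64 63 56



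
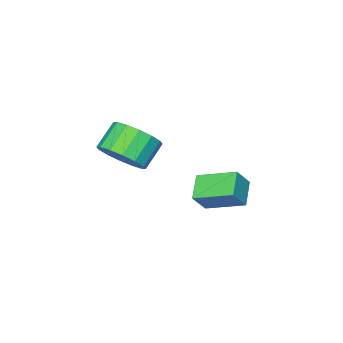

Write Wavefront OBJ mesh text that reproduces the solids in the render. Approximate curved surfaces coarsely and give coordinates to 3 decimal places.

v 4.105 1.381 -0.004
v 4.561 0.681 0.356
v 3.691 0.478 1.064
v 3.235 1.179 0.704
v 4.685 1.053 0.616
v 3.815 0.851 1.324
v 4.654 1.514 0.709
v 3.784 1.312 1.417
v 4.476 1.939 0.612
v 3.606 1.737 1.32
v 4.199 2.215 0.349
v 3.328 2.012 1.057
v 3.896 2.267 -0.008
v 3.026 2.065 0.7
v 3.649 2.082 -0.364
v 2.779 1.879 0.344
v 3.525 1.709 -0.624
v 2.655 1.507 0.084
v 3.556 1.248 -0.717
v 2.686 1.046 -0.009
v 3.734 0.823 -0.62
v 2.864 0.621 0.088
v 4.012 0.548 -0.357
v 3.141 0.345 0.351
v 4.314 0.495 0
v 3.444 0.293 0.708
v -0.093 0.939 -3.677
v -0.811 2.213 -3.105
v 0.627 1.564 -4.163
v -0.091 2.837 -3.591
v 0.471 0.903 -2.889
v -0.247 2.176 -2.317
v 1.191 1.527 -3.375
v 0.473 2.801 -2.803
f 2 1 5
f 2 5 3
f 3 5 6
f 3 6 4
f 5 1 7
f 5 7 6
f 6 7 8
f 6 8 4
f 7 1 9
f 7 9 8
f 8 9 10
f 8 10 4
f 9 1 11
f 9 11 10
f 10 11 12
f 10 12 4
f 11 1 13
f 11 13 12
f 12 13 14
f 12 14 4
f 13 1 15
f 13 15 14
f 14 15 16
f 14 16 4
f 15 1 17
f 15 17 16
f 16 17 18
f 16 18 4
f 17 1 19
f 17 19 18
f 18 19 20
f 18 20 4
f 19 1 21
f 19 21 20
f 20 21 22
f 20 22 4
f 21 1 23
f 21 23 22
f 22 23 24
f 22 24 4
f 23 1 25
f 23 25 24
f 24 25 26
f 24 26 4
f 25 1 2
f 25 2 26
f 26 2 3
f 26 3 4
f 28 30 27
f 31 28 27
f 27 30 29
f 29 31 27
f 28 34 30
f 32 28 31
f 32 34 28
f 30 34 29
f 33 31 29
f 29 34 33
f 33 32 31
f 34 32 33



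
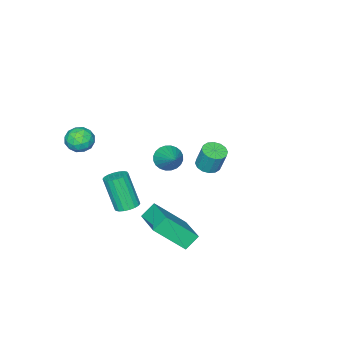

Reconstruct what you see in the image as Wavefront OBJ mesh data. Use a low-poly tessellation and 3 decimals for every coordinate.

v 2.216 -3.306 1.128
v 2.799 -3.112 1.622
v 2.641 -4.508 1.098
v 3.224 -4.314 1.592
v 2.478 -4.326 1.847
v 2.215 -3.583 1.866
v 3.225 -4.037 0.854
v 2.962 -3.294 0.873
v 3.422 -3.564 1.453
v 2.961 -3.742 2.067
v 2.479 -3.878 0.653
v 2.018 -4.056 1.267
v 2.47 -3.103 1.378
v 2.97 -4.517 1.342
v 2.531 -4.524 1.492
v 2.874 -4.41 1.783
v 2.127 -3.38 1.521
v 2.47 -3.266 1.811
v 2.281 -3.98 1.944
v 2.97 -4.354 0.909
v 3.313 -4.24 1.199
v 2.566 -3.21 0.937
v 2.909 -3.096 1.228
v 3.159 -3.64 0.776
v 3.179 -3.255 1.569
v 3.429 -3.962 1.551
v 3.43 -3.799 1.117
v 3.275 -3.362 1.128
v 2.908 -3.36 1.93
v 3.158 -4.067 1.912
v 2.719 -4.074 2.062
v 2.565 -3.637 2.073
v 3.274 -3.626 1.83
v 2.282 -3.553 0.808
v 2.532 -4.26 0.79
v 2.875 -3.983 0.647
v 2.721 -3.546 0.658
v 2.011 -3.658 1.169
v 2.261 -4.365 1.151
v 2.165 -4.258 1.592
v 2.01 -3.821 1.603
v 2.166 -3.994 0.89
v -3.652 -3.78 -3.636
v -3.318 -4.349 -3.201
v -2.768 -2.52 -2.664
v -3.112 -4.318 -3.429
v -2.989 -4.206 -3.688
v -2.966 -4.028 -3.938
v -3.048 -3.813 -4.143
v -3.222 -3.592 -4.271
v -3.461 -3.401 -4.302
v -3.73 -3.267 -4.231
v -3.986 -3.211 -4.07
v -4.192 -3.242 -3.842
v -4.316 -3.354 -3.584
v -4.338 -3.532 -3.333
v -4.256 -3.747 -3.128
v -4.083 -3.968 -3
v -3.843 -4.159 -2.969
v -3.575 -4.293 -3.04
v 1.006 0.625 -4.459
v 0.325 0.85 -3.805
v 2.014 2.284 -3.978
v 1.333 2.508 -3.324
v 2.087 -0.468 -2.956
v 1.406 -0.244 -2.302
v 3.095 1.19 -2.475
v 2.414 1.415 -1.821
v 0.548 -2.784 -4.401
v 1.113 -2.478 -4.247
v 1.056 -3.311 -2.386
v 0.492 -3.616 -2.539
v 0.909 -2.283 -4.166
v 0.852 -3.116 -2.304
v 0.633 -2.187 -4.131
v 0.577 -3.02 -2.27
v 0.341 -2.209 -4.15
v 0.285 -3.042 -2.289
v 0.09 -2.345 -4.219
v 0.033 -3.178 -2.357
v -0.071 -2.568 -4.323
v -0.127 -3.401 -2.462
v -0.109 -2.834 -4.443
v -0.165 -3.666 -2.581
v -0.016 -3.089 -4.554
v -0.073 -3.922 -2.693
v 0.188 -3.284 -4.636
v 0.131 -4.117 -2.774
v 0.463 -3.38 -4.67
v 0.407 -4.213 -2.809
v 0.755 -3.358 -4.651
v 0.699 -4.191 -2.79
v 1.007 -3.222 -4.583
v 0.95 -4.055 -2.721
v 1.167 -2.999 -4.478
v 1.111 -3.832 -2.617
v 1.205 -2.734 -4.359
v 1.149 -3.566 -2.497
v 0.839 2.62 1.678
v 1.437 2.776 1.624
v 1.438 3.177 2.808
v 0.841 3.02 2.862
v 1.274 3.038 1.536
v 1.276 3.439 2.72
v 0.995 3.188 1.485
v 0.996 3.589 2.669
v 0.674 3.186 1.487
v 0.676 3.586 2.671
v 0.397 3.032 1.539
v 0.399 3.432 2.723
v 0.239 2.767 1.629
v 0.241 3.168 2.813
v 0.242 2.463 1.732
v 0.243 2.864 2.916
v 0.404 2.201 1.82
v 0.406 2.602 3.004
v 0.684 2.051 1.871
v 0.685 2.452 3.055
v 1.004 2.054 1.869
v 1.006 2.454 3.053
v 1.281 2.208 1.817
v 1.283 2.608 3.001
v 1.439 2.472 1.727
v 1.441 2.873 2.911
f 1 38 17
f 38 12 41
f 17 41 6
f 38 41 17
f 1 17 13
f 17 6 18
f 13 18 2
f 17 18 13
f 1 13 22
f 13 2 23
f 22 23 8
f 13 23 22
f 1 22 34
f 22 8 37
f 34 37 11
f 22 37 34
f 1 34 38
f 34 11 42
f 38 42 12
f 34 42 38
f 2 18 29
f 18 6 32
f 29 32 10
f 18 32 29
f 6 41 19
f 41 12 40
f 19 40 5
f 41 40 19
f 12 42 39
f 42 11 35
f 39 35 3
f 42 35 39
f 11 37 36
f 37 8 24
f 36 24 7
f 37 24 36
f 8 23 28
f 23 2 25
f 28 25 9
f 23 25 28
f 4 30 16
f 30 10 31
f 16 31 5
f 30 31 16
f 4 16 14
f 16 5 15
f 14 15 3
f 16 15 14
f 4 14 21
f 14 3 20
f 21 20 7
f 14 20 21
f 4 21 26
f 21 7 27
f 26 27 9
f 21 27 26
f 4 26 30
f 26 9 33
f 30 33 10
f 26 33 30
f 5 31 19
f 31 10 32
f 19 32 6
f 31 32 19
f 3 15 39
f 15 5 40
f 39 40 12
f 15 40 39
f 7 20 36
f 20 3 35
f 36 35 11
f 20 35 36
f 9 27 28
f 27 7 24
f 28 24 8
f 27 24 28
f 10 33 29
f 33 9 25
f 29 25 2
f 33 25 29
f 44 43 46
f 44 46 45
f 46 43 47
f 46 47 45
f 47 43 48
f 47 48 45
f 48 43 49
f 48 49 45
f 49 43 50
f 49 50 45
f 50 43 51
f 50 51 45
f 51 43 52
f 51 52 45
f 52 43 53
f 52 53 45
f 53 43 54
f 53 54 45
f 54 43 55
f 54 55 45
f 55 43 56
f 55 56 45
f 56 43 57
f 56 57 45
f 57 43 58
f 57 58 45
f 58 43 59
f 58 59 45
f 59 43 60
f 59 60 45
f 60 43 44
f 60 44 45
f 62 64 61
f 65 62 61
f 61 64 63
f 63 65 61
f 62 68 64
f 66 62 65
f 66 68 62
f 64 68 63
f 67 65 63
f 63 68 67
f 67 66 65
f 68 66 67
f 70 69 73
f 70 73 71
f 71 73 74
f 71 74 72
f 73 69 75
f 73 75 74
f 74 75 76
f 74 76 72
f 75 69 77
f 75 77 76
f 76 77 78
f 76 78 72
f 77 69 79
f 77 79 78
f 78 79 80
f 78 80 72
f 79 69 81
f 79 81 80
f 80 81 82
f 80 82 72
f 81 69 83
f 81 83 82
f 82 83 84
f 82 84 72
f 83 69 85
f 83 85 84
f 84 85 86
f 84 86 72
f 85 69 87
f 85 87 86
f 86 87 88
f 86 88 72
f 87 69 89
f 87 89 88
f 88 89 90
f 88 90 72
f 89 69 91
f 89 91 90
f 90 91 92
f 90 92 72
f 91 69 93
f 91 93 92
f 92 93 94
f 92 94 72
f 93 69 95
f 93 95 94
f 94 95 96
f 94 96 72
f 95 69 97
f 95 97 96
f 96 97 98
f 96 98 72
f 97 69 70
f 97 70 98
f 98 70 71
f 98 71 72
f 100 99 103
f 100 103 101
f 101 103 104
f 101 104 102
f 103 99 105
f 103 105 104
f 104 105 106
f 104 106 102
f 105 99 107
f 105 107 106
f 106 107 108
f 106 108 102
f 107 99 109
f 107 109 108
f 108 109 110
f 108 110 102
f 109 99 111
f 109 111 110
f 110 111 112
f 110 112 102
f 111 99 113
f 111 113 112
f 112 113 114
f 112 114 102
f 113 99 115
f 113 115 114
f 114 115 116
f 114 116 102
f 115 99 117
f 115 117 116
f 116 117 118
f 116 118 102
f 117 99 119
f 117 119 118
f 118 119 120
f 118 120 102
f 119 99 121
f 119 121 120
f 120 121 122
f 120 122 102
f 121 99 123
f 121 123 122
f 122 123 124
f 122 124 102
f 123 99 100
f 123 100 124
f 124 100 101
f 124 101 102



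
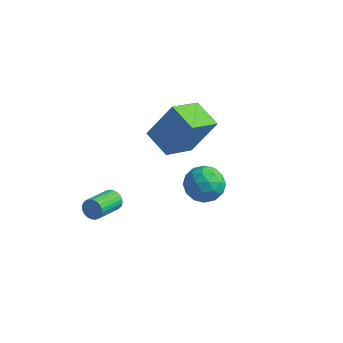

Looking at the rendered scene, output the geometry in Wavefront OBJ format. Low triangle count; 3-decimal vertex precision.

v 1.409 3.179 -1.075
v 0.947 1.566 -0.184
v 0.095 3.801 -0.631
v -0.367 2.188 0.261
v 2.347 3.892 0.699
v 1.885 2.279 1.591
v 1.033 4.514 1.144
v 0.571 2.901 2.035
v 3.427 0.376 1.283
v 4.377 0.15 1.247
v 3.123 -0.73 0.193
v 4.073 -0.956 0.157
v 3.551 -1.167 0.956
v 3.739 -0.484 1.629
v 3.761 -0.096 -0.189
v 3.949 0.587 0.484
v 4.584 -0.141 0.337
v 4.454 -0.804 1.045
v 3.046 0.224 0.395
v 2.916 -0.439 1.103
v 3.929 0.36 1.361
v 3.571 -0.94 0.079
v 3.264 -1.064 0.549
v 3.823 -1.197 0.527
v 3.553 -0.013 1.586
v 4.112 -0.146 1.564
v 3.626 -0.92 1.393
v 3.388 -0.434 -0.124
v 3.947 -0.567 -0.146
v 3.677 0.617 0.913
v 4.236 0.484 0.891
v 3.874 0.34 0.047
v 4.609 0.056 0.805
v 4.431 -0.594 0.164
v 4.247 -0.089 -0.04
v 4.358 0.313 0.356
v 4.533 -0.333 1.221
v 4.354 -0.983 0.58
v 4.047 -1.108 1.049
v 4.157 -0.706 1.445
v 4.654 -0.505 0.686
v 3.146 0.403 0.86
v 2.967 -0.247 0.219
v 3.343 0.126 -0.005
v 3.453 0.528 0.391
v 3.069 0.014 1.276
v 2.891 -0.636 0.635
v 3.142 -0.893 1.084
v 3.253 -0.491 1.48
v 2.846 -0.075 0.754
v -0.275 -1.237 -1.502
v 0.074 -1.136 -1.103
v -0.136 -2.561 -0.558
v -0.485 -2.663 -0.958
v -0.108 -1.076 -1.015
v -0.318 -2.501 -0.47
v -0.315 -1.04 -1.001
v -0.525 -2.465 -0.457
v -0.516 -1.034 -1.064
v -0.726 -2.459 -0.519
v -0.681 -1.06 -1.193
v -0.89 -2.485 -0.649
v -0.783 -1.112 -1.37
v -0.993 -2.537 -0.825
v -0.809 -1.183 -1.566
v -1.018 -2.609 -1.022
v -0.753 -1.263 -1.753
v -0.962 -2.688 -1.209
v -0.624 -1.339 -1.902
v -0.834 -2.764 -1.357
v -0.442 -1.399 -1.99
v -0.652 -2.824 -1.445
v -0.235 -1.435 -2.003
v -0.445 -2.86 -1.459
v -0.034 -1.441 -1.941
v -0.244 -2.866 -1.396
v 0.13 -1.415 -1.811
v -0.079 -2.84 -1.267
v 0.233 -1.363 -1.635
v 0.023 -2.788 -1.09
v 0.258 -1.291 -1.438
v 0.049 -2.717 -0.894
v 0.202 -1.212 -1.251
v -0.007 -2.637 -0.707
f 2 4 1
f 5 2 1
f 1 4 3
f 3 5 1
f 2 8 4
f 6 2 5
f 6 8 2
f 4 8 3
f 7 5 3
f 3 8 7
f 7 6 5
f 8 6 7
f 9 46 25
f 46 20 49
f 25 49 14
f 46 49 25
f 9 25 21
f 25 14 26
f 21 26 10
f 25 26 21
f 9 21 30
f 21 10 31
f 30 31 16
f 21 31 30
f 9 30 42
f 30 16 45
f 42 45 19
f 30 45 42
f 9 42 46
f 42 19 50
f 46 50 20
f 42 50 46
f 10 26 37
f 26 14 40
f 37 40 18
f 26 40 37
f 14 49 27
f 49 20 48
f 27 48 13
f 49 48 27
f 20 50 47
f 50 19 43
f 47 43 11
f 50 43 47
f 19 45 44
f 45 16 32
f 44 32 15
f 45 32 44
f 16 31 36
f 31 10 33
f 36 33 17
f 31 33 36
f 12 38 24
f 38 18 39
f 24 39 13
f 38 39 24
f 12 24 22
f 24 13 23
f 22 23 11
f 24 23 22
f 12 22 29
f 22 11 28
f 29 28 15
f 22 28 29
f 12 29 34
f 29 15 35
f 34 35 17
f 29 35 34
f 12 34 38
f 34 17 41
f 38 41 18
f 34 41 38
f 13 39 27
f 39 18 40
f 27 40 14
f 39 40 27
f 11 23 47
f 23 13 48
f 47 48 20
f 23 48 47
f 15 28 44
f 28 11 43
f 44 43 19
f 28 43 44
f 17 35 36
f 35 15 32
f 36 32 16
f 35 32 36
f 18 41 37
f 41 17 33
f 37 33 10
f 41 33 37
f 52 51 55
f 52 55 53
f 53 55 56
f 53 56 54
f 55 51 57
f 55 57 56
f 56 57 58
f 56 58 54
f 57 51 59
f 57 59 58
f 58 59 60
f 58 60 54
f 59 51 61
f 59 61 60
f 60 61 62
f 60 62 54
f 61 51 63
f 61 63 62
f 62 63 64
f 62 64 54
f 63 51 65
f 63 65 64
f 64 65 66
f 64 66 54
f 65 51 67
f 65 67 66
f 66 67 68
f 66 68 54
f 67 51 69
f 67 69 68
f 68 69 70
f 68 70 54
f 69 51 71
f 69 71 70
f 70 71 72
f 70 72 54
f 71 51 73
f 71 73 72
f 72 73 74
f 72 74 54
f 73 51 75
f 73 75 74
f 74 75 76
f 74 76 54
f 75 51 77
f 75 77 76
f 76 77 78
f 76 78 54
f 77 51 79
f 77 79 78
f 78 79 80
f 78 80 54
f 79 51 81
f 79 81 80
f 80 81 82
f 80 82 54
f 81 51 83
f 81 83 82
f 82 83 84
f 82 84 54
f 83 51 52
f 83 52 84
f 84 52 53
f 84 53 54



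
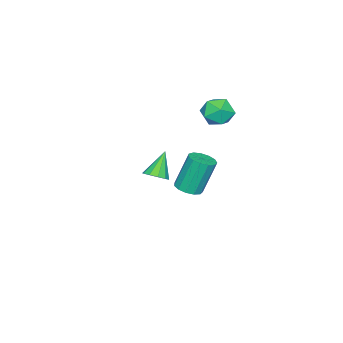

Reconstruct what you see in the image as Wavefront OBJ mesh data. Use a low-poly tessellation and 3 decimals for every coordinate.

v -3.346 -2.152 -5.017
v -2.62 -2.303 -4.776
v -3.187 -1.799 -2.743
v -3.914 -1.648 -2.983
v -2.628 -1.877 -4.884
v -3.196 -1.373 -2.851
v -2.865 -1.538 -5.034
v -3.432 -1.035 -3.001
v -3.254 -1.394 -5.179
v -3.822 -0.891 -3.146
v -3.673 -1.491 -5.271
v -4.24 -0.987 -3.238
v -3.988 -1.798 -5.283
v -4.555 -1.294 -3.25
v -4.099 -2.216 -5.211
v -4.666 -1.713 -3.178
v -3.971 -2.615 -5.076
v -4.539 -2.111 -3.043
v -3.645 -2.866 -4.923
v -4.212 -2.363 -2.89
v -3.224 -2.891 -4.799
v -3.791 -2.387 -2.766
v -2.842 -2.681 -4.745
v -3.409 -2.177 -2.712
v 2.988 -0.183 -0.083
v 3.517 -0.184 0.313
v 2.072 -0.217 1.143
v 3.411 0.204 0.244
v 3.144 0.444 0.051
v 2.817 0.445 -0.193
v 2.556 0.205 -0.395
v 2.459 -0.182 -0.478
v 2.565 -0.57 -0.409
v 2.832 -0.811 -0.216
v 3.159 -0.811 0.028
v 3.42 -0.572 0.23
v -4.159 -0.203 1.145
v -3.573 -0.012 0.386
v -2.947 -0.868 1.914
v -2.361 -0.677 1.155
v -2.702 0.055 1.705
v -3.452 0.467 1.23
v -3.068 -1.347 1.07
v -3.818 -0.935 0.595
v -2.899 -0.719 0.339
v -2.673 0.148 0.732
v -3.847 -1.028 1.568
v -3.621 -0.161 1.961
f 2 1 5
f 2 5 3
f 3 5 6
f 3 6 4
f 5 1 7
f 5 7 6
f 6 7 8
f 6 8 4
f 7 1 9
f 7 9 8
f 8 9 10
f 8 10 4
f 9 1 11
f 9 11 10
f 10 11 12
f 10 12 4
f 11 1 13
f 11 13 12
f 12 13 14
f 12 14 4
f 13 1 15
f 13 15 14
f 14 15 16
f 14 16 4
f 15 1 17
f 15 17 16
f 16 17 18
f 16 18 4
f 17 1 19
f 17 19 18
f 18 19 20
f 18 20 4
f 19 1 21
f 19 21 20
f 20 21 22
f 20 22 4
f 21 1 23
f 21 23 22
f 22 23 24
f 22 24 4
f 23 1 2
f 23 2 24
f 24 2 3
f 24 3 4
f 26 25 28
f 26 28 27
f 28 25 29
f 28 29 27
f 29 25 30
f 29 30 27
f 30 25 31
f 30 31 27
f 31 25 32
f 31 32 27
f 32 25 33
f 32 33 27
f 33 25 34
f 33 34 27
f 34 25 35
f 34 35 27
f 35 25 36
f 35 36 27
f 36 25 26
f 36 26 27
f 37 48 42
f 37 42 38
f 37 38 44
f 37 44 47
f 37 47 48
f 38 42 46
f 42 48 41
f 48 47 39
f 47 44 43
f 44 38 45
f 40 46 41
f 40 41 39
f 40 39 43
f 40 43 45
f 40 45 46
f 41 46 42
f 39 41 48
f 43 39 47
f 45 43 44
f 46 45 38

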